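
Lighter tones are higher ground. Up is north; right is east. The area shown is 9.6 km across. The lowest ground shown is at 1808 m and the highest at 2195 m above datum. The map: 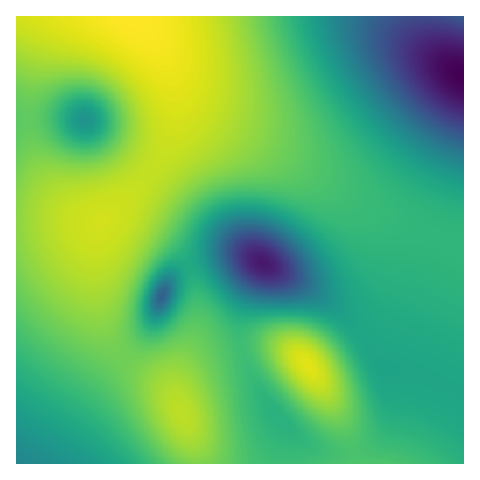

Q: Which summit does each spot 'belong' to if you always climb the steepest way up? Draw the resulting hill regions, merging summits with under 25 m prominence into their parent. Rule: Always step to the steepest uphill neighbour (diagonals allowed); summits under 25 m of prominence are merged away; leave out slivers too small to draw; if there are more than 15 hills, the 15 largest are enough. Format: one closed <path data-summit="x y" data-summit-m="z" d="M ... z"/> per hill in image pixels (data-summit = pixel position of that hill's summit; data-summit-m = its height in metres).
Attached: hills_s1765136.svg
<path data-summit="134 17" data-summit-m="2195" d="M463 16l-447 1 1 447 29 0 2-2 23-41 22-31 54-58 8-16 8-24 9-15 20-13 33-9 20 0 8 3 67 37 33 31 28 41 42 8 41 18z"/><path data-summit="181 412" data-summit-m="2157" d="M245 255l-20 0-21 5-22 9-11 9-8 14-8 24-8 16-54 58-28 41-18 33 236-1 5-35-15-17-14-21-12-23-7-23 1-30 8-23 13-26-2-4z"/><path data-summit="307 364" data-summit-m="2178" d="M264 263l-9 15-11 28-4 14 0 24 7 23 12 23 14 21 15 17-5 35 180 1 1-69-41-20-42-8-23-35-28-29-26-19z"/>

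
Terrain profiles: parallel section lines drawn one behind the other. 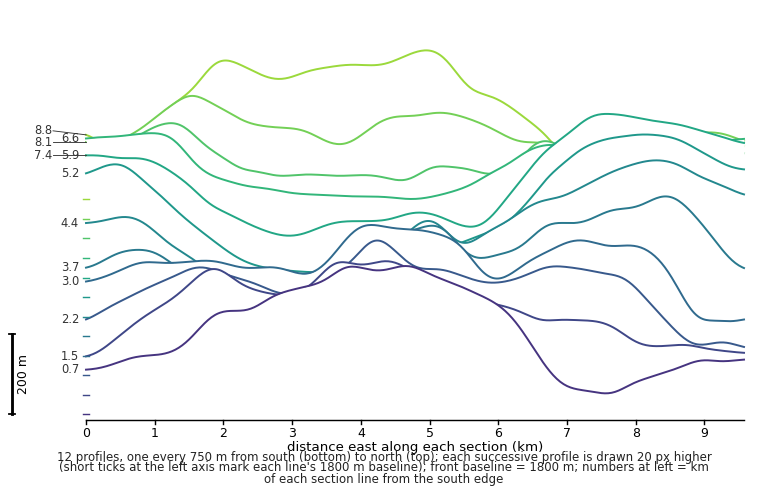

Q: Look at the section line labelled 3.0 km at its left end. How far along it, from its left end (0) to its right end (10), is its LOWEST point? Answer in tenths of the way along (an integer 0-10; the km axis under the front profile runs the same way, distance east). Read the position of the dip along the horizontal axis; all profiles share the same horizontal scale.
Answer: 10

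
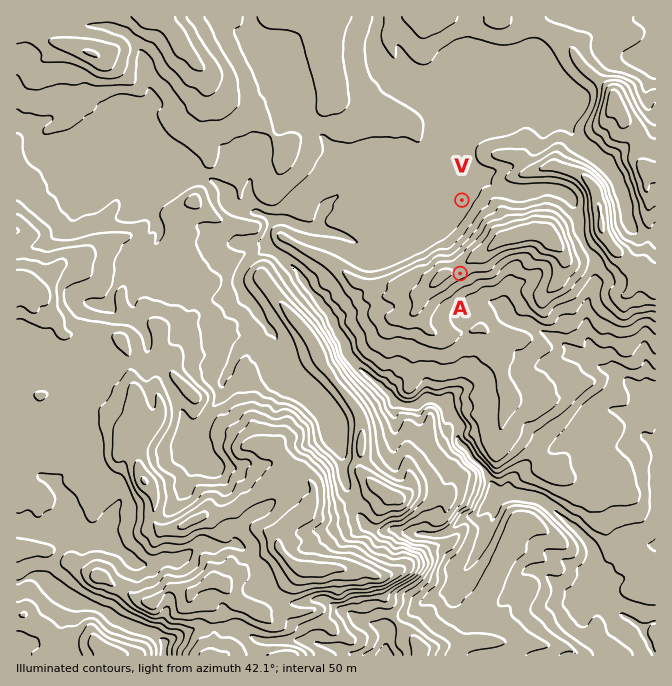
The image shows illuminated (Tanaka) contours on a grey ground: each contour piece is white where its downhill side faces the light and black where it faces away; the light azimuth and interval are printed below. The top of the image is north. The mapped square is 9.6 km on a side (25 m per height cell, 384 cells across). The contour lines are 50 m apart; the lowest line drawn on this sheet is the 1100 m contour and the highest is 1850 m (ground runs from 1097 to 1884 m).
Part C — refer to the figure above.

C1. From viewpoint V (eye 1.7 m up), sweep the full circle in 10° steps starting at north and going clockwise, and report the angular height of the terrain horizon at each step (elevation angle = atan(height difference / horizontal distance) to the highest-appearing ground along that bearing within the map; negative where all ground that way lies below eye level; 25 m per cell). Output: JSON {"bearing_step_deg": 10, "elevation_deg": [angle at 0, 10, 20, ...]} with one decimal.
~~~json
{"bearing_step_deg": 10, "elevation_deg": [1.6, 1.9, 3.0, 5.1, 6.2, 5.8, 5.9, 8.0, 9.1, 10.7, 12.8, 15.2, 18.6, 20.9, 20.7, 19.5, 18.0, 16.2, 13.5, 12.4, 10.9, 7.7, 5.0, 3.3, 3.1, 2.3, 2.7, 2.1, 1.8, 2.4, 3.0, 2.3, 1.9, 1.5, 1.3, 2.5]}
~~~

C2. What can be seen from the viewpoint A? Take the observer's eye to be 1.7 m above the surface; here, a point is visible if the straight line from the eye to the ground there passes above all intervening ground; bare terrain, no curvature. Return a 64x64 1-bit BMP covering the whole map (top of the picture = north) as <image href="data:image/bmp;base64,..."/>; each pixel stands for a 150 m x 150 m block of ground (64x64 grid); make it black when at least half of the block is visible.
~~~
<image width="64" height="64" href="data:image/bmp;base64,Qk0+AgAAAAAAAD4AAAAoAAAAQAAAAEAAAAABAAEAAAAAAAACAAATCwAAEwsAAAIAAAAAAAAA////AAAAAAAAAAAAAIAA/wAAAAAA///PAAAAAAB//gAAAAAAAA/4AAAAAAAAB+AAAAAAAAAHwAAAAAAAAAcgBwAAAAAAA4ADAAAAAD4DgAMAAAAf/8OAAwAAAA/hwYAAAAAAB4ABgAAAAAABgAAAAAAAAAOAAAAAAAAAD4AAAAAAAAAHABAABAAEAAMH+AA+AAQABx/4ADwAAAAPP/wADAAAAB4/+AAAAAAAPj/5AAAAAAH8P/OAAAAAAfw544AAAAAB+DhDgAAAAAAwMAeAAAAAAABgB/wDAAAAAMAH/wMAAAAAAAP/wAAAAAAAB//wAAAAAAAH4MAAAAAAAAPgAAAAAAAAEfwAAAAAAAB/+AAAAAAAAP/oAAAAAAAA//gAAAAAAAAf+AAAAAAAABH8AAAAAAAAMTwAAAAAAAAOHgAAAAAAAAYOAAAAAAAAAAwAAAAAAAAAXAAAAAAAAAAAAAAAAAAAAAAAAAAAAAAAAAAAAAAAAAAAAAAAAAAAAAAAAAAAAAAAAAAAAAAAAAAAAAAAAAAAAAAAAAAAAAAAAAAAAAAAAAAAAAAAAAAAAAAAAAAAAAAAAAAAAAAAAAAAAAAAAAAAAAAAAAAAAAAAAAAAAAAAAAAAAAAAAAAAAAAAAAAAAAAAAAAAAAAAAAAAAAAAAAAAAAAAAAAAAAAAAAAAAAAAAAAAAA=="/>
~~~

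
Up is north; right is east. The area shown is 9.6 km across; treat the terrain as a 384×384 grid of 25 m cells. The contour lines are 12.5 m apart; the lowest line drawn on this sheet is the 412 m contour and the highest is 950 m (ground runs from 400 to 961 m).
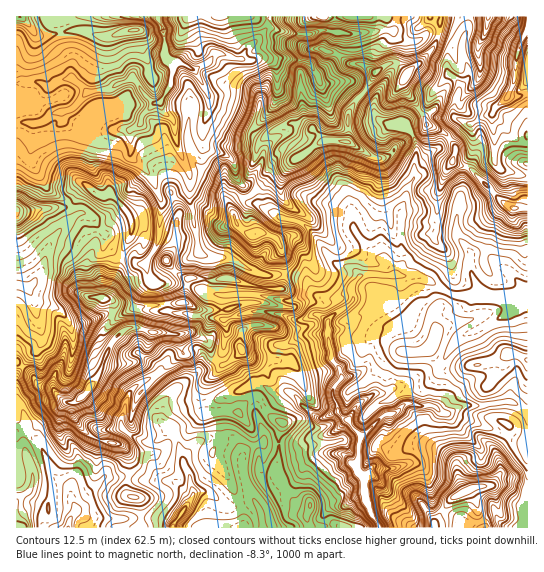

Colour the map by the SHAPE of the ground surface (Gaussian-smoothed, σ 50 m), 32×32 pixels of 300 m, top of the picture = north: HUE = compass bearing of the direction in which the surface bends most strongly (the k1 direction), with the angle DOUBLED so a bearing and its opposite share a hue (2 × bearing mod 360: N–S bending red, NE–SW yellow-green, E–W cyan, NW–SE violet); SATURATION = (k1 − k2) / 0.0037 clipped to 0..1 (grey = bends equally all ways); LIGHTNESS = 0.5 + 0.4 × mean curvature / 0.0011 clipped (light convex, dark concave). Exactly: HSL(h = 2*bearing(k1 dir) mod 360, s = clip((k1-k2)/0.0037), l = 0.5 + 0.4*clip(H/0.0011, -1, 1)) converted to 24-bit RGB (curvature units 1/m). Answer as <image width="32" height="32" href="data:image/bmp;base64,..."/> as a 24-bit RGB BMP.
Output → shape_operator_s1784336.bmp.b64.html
<image width="32" height="32" href="data:image/bmp;base64,Qk02DAAAAAAAADYAAAAoAAAAIAAAACAAAAABABgAAAAAAAAMAAATCwAAEwsAAAAAAAAAAAAAx7WYVkFwqpGGN3uQlnWIjHBbko5MnaJbk4dpoSJ9GcDmuJSZfoSPenqOoJKMYlB5lXpcXpqAmMZsZqC6r8Tc0fr0KwAzvPa5Y0GXTd1P0qilXUxmipBUrs1Hpj5dSl98rpV3VWh6kI6CbFmCZnSDi3OXuZSzmMXAgZmxtY2iDDtAxK96hW90hIVthnhqa0Zpg6+GY3iM5ODKSYWSXqwnPgUkCE//uGOogB6OzP/o7DXIwIGjdLNpcDIpdaJHQV1mqG2Ea4+ih3Z+Z2R5i3NpXpaMmrSHiqpfj1VilGl4klWlTI0/iIduiZ2Gbkl0fqmWhKSCXJmRr6J4hnSP2tSrCwI+Rf/Avytsk+nCdSI3M2dm56mo2Mjt59f0ppfML2SKbphiqHB+gV5xbXNZloVsSGxVlIpOkZ1gd2J7dJF1ZkeEjp2BgpGGeZF+X1OMgaiYpLGSW3Fzjph0h5t3lMlWUAk4CyoJacMYfYFCaDhIRkxoweWcKVoxhDhM79/HTCmnd7OAek98h0VfSbmTgmI/Uy8ic9JCYdHFd3Gkm5mGSkhxipeVk5iHfHF0U3t+aI+bubGKb3GCeoJci340hjURAAN6iY3ttdbWVZCZXnqATK+m3+HInFuxOYl42tN4VjNTmoVoYTNi3cdSMg4lrfPXzPL/z9j8cBZFVHponWp+nF6IVHNPkpBqfGNwlZhcQ2dnwK9wWmxObItVQHfb2d7yAA8z8drakHykg36ReJueaZ+Jd4VSkDBShdKRhzpGbF5+gFp2MhQw7Kt0L+hFXYgeb5odHggryOqhTlZqbldkh2ZmrouOYIRfcVh8lMiiXkWFvdnTqp7HTdDNVe51MwAO/2mGADMOlka8uIijiKaIYpGMdElgmZhUm2BOiaqocnKcVCRXmDrD8Nvq6tX2gsWnabBnDDFI8tOwJ0JFaXCNfoKYjaSGeXyrjZq1n2eTb6uQb4xmm0o66EMvEb+93gA6AXpI+8LrBXQGKFYLhW8bWjAlV39LeZFAbpI5hoFPe0hLPBdUXMvYz/zhkTrZ+dLdb6p0JyhPi+snyVKmJVA8XG19s3dta31HTWtDZYtXnXlhdmpOiDhqyeK4CQMw69X2oGLVJ3onv26OiHzKnJnAfJOfaWiDj4eovKS6XYCGepaSF8jyGKXq+ujEBw8s79fC5a+8elOYPnVPucg/wFKiGjggN5hK26KrXZBaTGE8W5Njf2aMjLqWqXyHwpvbASwyw7Y/mXygiW9ybHhjb4FpiXyWl3OdYJZgiZdsmXuOYZJdUc11FyU89MqbAQwy6dW94rqsRHuox1/alY88Z0Sc4rvlJViGac2D3ITGvObbPGusgYSqpb+fknBoRwxTVcfDjKqccm+EnH6Yioyfd5CVXIl2a5CipqHAnH+uqIGbeqO9rHV0RlltYpBDEgh6zdeL3pGe0nyRHxw41qd/JUJRe9E1M5uyX8u+UWi/0sJ/MhoaRmEme6lUpaKBIgxFvsysin+Kc32HfJ2ShX6VmHyUl4V/UXVgaHhfbWqClLSXg2N9jotvYVRubLNtSRtUJmMi191c7Kv00dH60+D40dX63dX2f2/qxUGkL2+n9sHy0tP51OX3UzqSxJCBEhhOtrqEeYd+g4GMfYV5enpwhXpzm4uHgXaOZ4NoVXxXgoVlg3NxlpCAXVl5iE5CSR41o7pNZL0mMJMaaIYdjjYjbjQVdWAMOPUUhzayi9MnPmILaVoLoyEG3cxlVXIgLap4KJJGrIKUdIB0d4CDiX+JcoGKnJOFd4WNfnuSkoWaaYJ4eIFtjGtxY1x6fSug1eH11en23ODvstbgMXubOSaOlVbZ9tDGRR4rZFQ4a241r2ky4TjS4sBHNb1gfk6Im5RuT4imkphNiImAeIOBeISAdomImYNsgGVQc3xke3JgfXxoeH93eYVlVWxvNYaNkNF2bVtBsrptt1hSdUNoWS9DPkkgquuHiZLfva7q2OXzdqHorxdg2KQzfD9YjmGVh6Ghj3GgPIViloxWiYNcgXdedmVYfV5ckamObWGDhZiKgYqWhmt0i4uFX297W4mAZ6FScJRFlHdJr3RLVjUxNCKW2/TXGEEiXkwxQ0sjaToaRBMQwTs1xthnNI1+ba6GiFmGhF1ZbHiceZaeiHCLhGmIgWprf45read2XF1+kZR8d2VqkI5/gIx1bnh9YYB8goV0oZ10WGZ0vmx4WnWpD3ps36N0p2uDUTFnmWJJSCs5zsqJK3Vx5vTXdDuePquTh01+h5ejfXSPfm93e4l2h1aKl4iCps60cFybck9ef2xfgHZjcIBbbJ9NW3ZdVXVqd4d3hpJ/f1xvf3Vbw6+IL7fKsVhOo7yEPRlX36zVa3PWzO/u1On1hIfY4Z/UgB1qcLGccGp1gWx+hnSJdJiNWWCSspGPtLiCTzZil32PhWl1klZbSa5Qzc3kd3K+bougVYBpblJLem9Mcqd6ibecTrHOQUeh142jKzeNjECR4fTXSL+sbDIkKBALksgYq9rVclqEcGp5d3F9ioB4ao9rUWx3mXFqycCVM0Noi3GYtWeeiay8mHPMy5yxWFKjwC2MoE9kjlaWm8nOfdWreo2zpjaxSKIyljFWTUCEyoKqr9yRoy1raTtVk9+IRJNLak47bXBWamZycmFimoZfdYRhP0Jwl5pv1tGRLDtPYD5UaLpKv+vrqJXKn41aXjdWeFuOv6jPvurszG/LqovGUquBVCBUpsuUZUp6PFdlwNiRuDuVfRonplqI4bOAQ0MrXY1MWH5sVTlJf2lNl4ZJZLBULWRuW1+k8aybHSYxLmyQ0vnkNixrjpBCiGlYWFVzWZekuNu5ZEOCjtCNj1FPezRUgWWOipV5fEp/UpKJa89/TgVZ8c69OFCkzpHI69HhcaVuLkA6VCxAgF5Kutysc8l0IkdTOjZg38C4rJrqqvrhVTEmYytCu4FlhoJ2bIJ9Wohef4tOb11Fbl9Bjnxaa1aGfYV9j6B/nUKgW4SKeH0ybh130tucL22dgbuvzKLB8bzjlTexZarHz/z6osjx/M/sHDx0Il4lKGAu9vPVLSyHWTybcqGibqJygYOPfHuLdod7hG9rgn5zdIhtg45dUIKMm2mEVZ+sw5tnUFl1YHuIRUOYzti0yZjYSJtfgE1slsl/uMry47L4YaJJOSQpXbMysgCh5q2lbevYkeCjaDCBnUO3j5BolnJmhX9jaINdWoNakHSckoOKjnqDn3eGL3lafb2XfSxutcF6U4CGZnCAMltf3qWKFp9IvpTTfn/N1enNHxAu+dm2YmI3Xi5EUlEiFBIh3/nSeasiJg0ORJ41QDJvoX2ejpyBgYGIkoGWoWuhQodVcomrlpGzqI2rnLjFVl4VQjqkuLmfdqCqWERyUWZsPo6B9PvQFCox0Z08fpZQNx5Q1NeT7aGrDAk46ba1TNCrGcWO8cPPL0yph4w6W3VDI2tHrIhufoRqhYRhW45eq3OIeWAyTWosS4Ywhx1V5NyyByUs29apeiuDeKpuWXWKXdS/8My7Dwso5+WkR4VrXis7RGwz51lmBU1z6JGX1+SeK0QkMaYzWi6M8rbDPp96Oo2TySiPjW11doZwhopxV0pzi5+SpYCVn6p4JkpbsNymIhuRx9Y9e1sUsn6je5qfS4ppt5ZqNR5f5vbVXgxUjm9LwFdwKdC89dL5E5uy9NfkvJzQJURaq1lqyChDseKgZK+oDQOOlmiWl5mEcoGBZ2t8fWtokotujINwZY+cn9BWOAkyW4o1n8eIJVEggXcyYnI0b2M1eTUtoFMBgyD3ufPve+HehHPDNHM72ZPAQWuD+tDfKTuHVI6a6Gpcw7ZRX4lQABc/eVBfkr2Zim+hcmiRfZSnnJnCuIC/bqp3zPHWIABt1s60jltocWOVg6iLT3RXSnR9W6jCUf0mDoYG1qtYXDYkdW80oHhYaGk8glI4Kk8h86aTNVFlQyzG+ebSdkhbADEzgNO0WoCCdWh9bZ2WXKRbOI84NsEW2/80lAA2VgqM2MewcGqsnqa7h4Owj5O4QHe6uS232IitpGrsM/Ycc1DQYL3JRLSBU5iQZ6GUvGyz5Oa4OD93GSJC/OXPXV7KAE26"/>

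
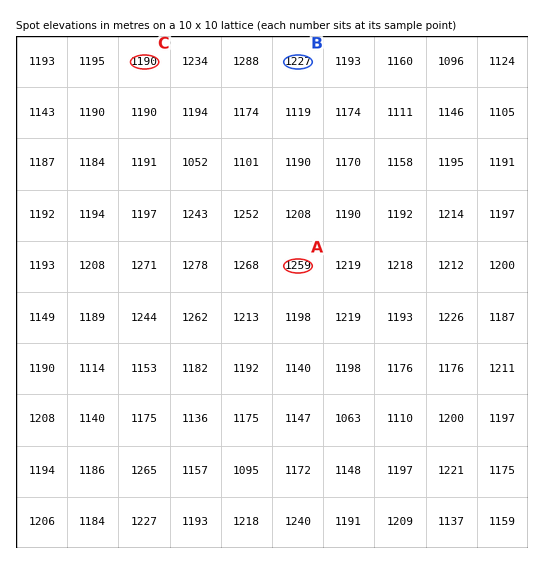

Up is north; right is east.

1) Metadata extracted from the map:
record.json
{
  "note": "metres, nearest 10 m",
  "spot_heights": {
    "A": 1260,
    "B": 1230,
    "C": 1190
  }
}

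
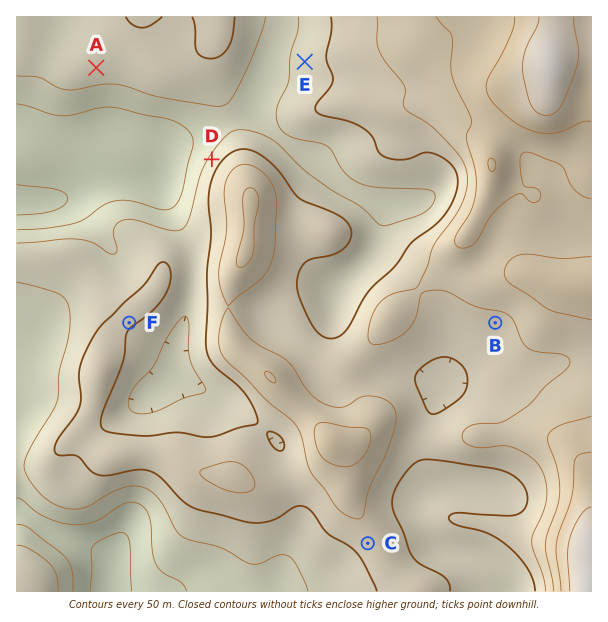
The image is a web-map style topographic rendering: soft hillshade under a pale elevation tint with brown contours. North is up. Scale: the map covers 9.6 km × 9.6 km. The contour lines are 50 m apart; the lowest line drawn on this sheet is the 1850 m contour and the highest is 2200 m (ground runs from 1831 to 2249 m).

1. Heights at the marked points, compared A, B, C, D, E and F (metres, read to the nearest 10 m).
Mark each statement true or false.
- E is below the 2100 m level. true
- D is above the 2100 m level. false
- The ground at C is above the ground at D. true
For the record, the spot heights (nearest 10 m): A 1980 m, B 2040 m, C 2030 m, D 1960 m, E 1970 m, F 2000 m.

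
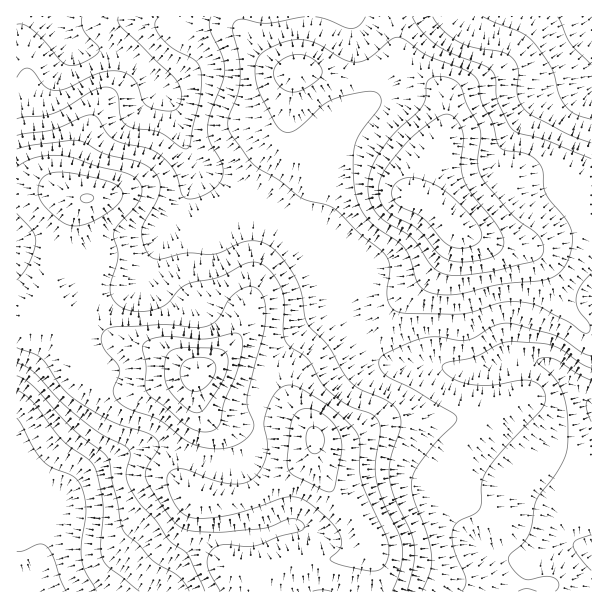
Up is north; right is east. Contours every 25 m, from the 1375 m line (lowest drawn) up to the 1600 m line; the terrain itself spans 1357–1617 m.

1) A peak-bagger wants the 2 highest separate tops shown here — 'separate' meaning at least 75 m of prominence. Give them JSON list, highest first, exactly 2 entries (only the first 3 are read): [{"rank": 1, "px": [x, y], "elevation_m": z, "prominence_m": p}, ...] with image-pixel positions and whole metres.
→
[{"rank": 1, "px": [198, 372], "elevation_m": 1617, "prominence_m": 260}, {"rank": 2, "px": [452, 225], "elevation_m": 1592, "prominence_m": 128}]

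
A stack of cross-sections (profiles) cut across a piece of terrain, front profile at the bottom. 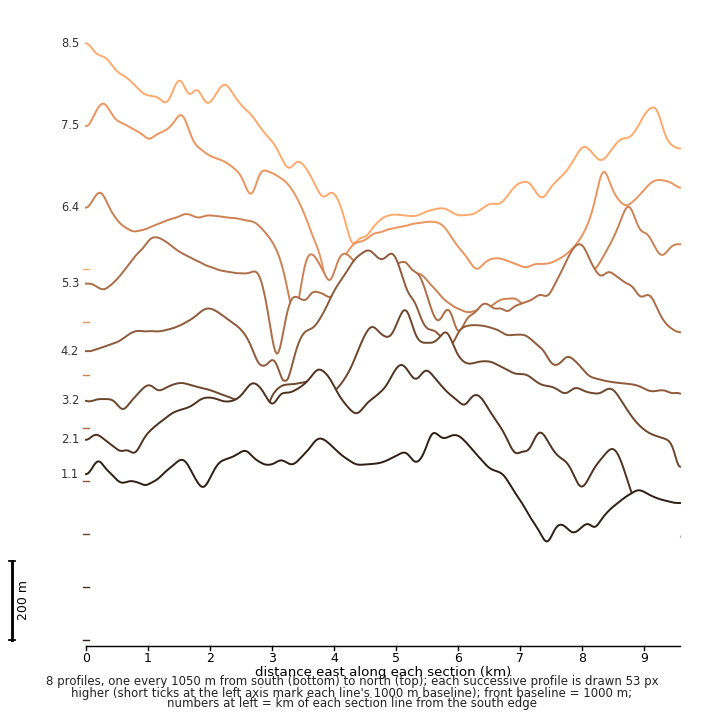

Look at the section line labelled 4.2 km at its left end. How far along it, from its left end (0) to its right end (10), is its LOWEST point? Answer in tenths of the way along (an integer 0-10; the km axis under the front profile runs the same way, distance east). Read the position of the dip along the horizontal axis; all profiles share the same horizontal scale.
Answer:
10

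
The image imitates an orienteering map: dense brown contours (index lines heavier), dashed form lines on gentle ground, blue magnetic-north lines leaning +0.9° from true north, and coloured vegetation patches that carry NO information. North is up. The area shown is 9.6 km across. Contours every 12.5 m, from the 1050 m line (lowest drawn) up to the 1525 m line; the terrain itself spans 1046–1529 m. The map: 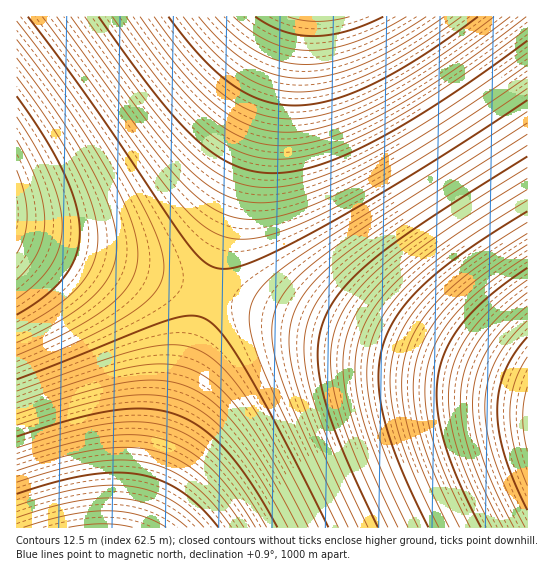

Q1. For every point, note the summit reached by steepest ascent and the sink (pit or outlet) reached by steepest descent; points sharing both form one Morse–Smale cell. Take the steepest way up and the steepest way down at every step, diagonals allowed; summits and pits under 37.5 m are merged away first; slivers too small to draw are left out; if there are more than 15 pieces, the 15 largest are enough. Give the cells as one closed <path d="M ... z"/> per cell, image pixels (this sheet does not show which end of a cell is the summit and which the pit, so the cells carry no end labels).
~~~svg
<path d="M527 16l-236 0-83 275 10 5 309 93z"/><path d="M209 292l-69 223-2 13 390-1 0-137-2-2z"/><path d="M290 16l-273 0-1 218 191 58 84-273z"/><path d="M18 235l-2 0 0 292 121 1 71-235z"/>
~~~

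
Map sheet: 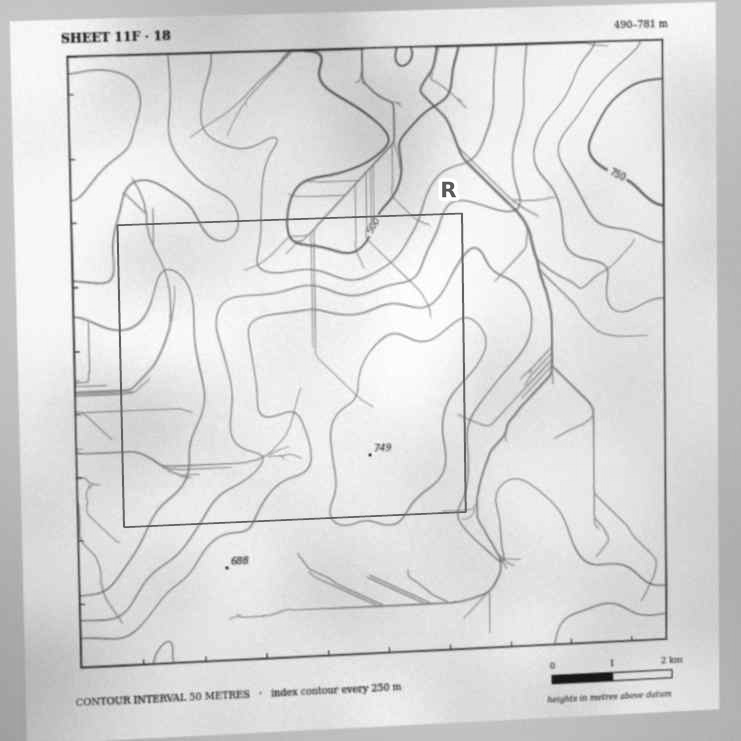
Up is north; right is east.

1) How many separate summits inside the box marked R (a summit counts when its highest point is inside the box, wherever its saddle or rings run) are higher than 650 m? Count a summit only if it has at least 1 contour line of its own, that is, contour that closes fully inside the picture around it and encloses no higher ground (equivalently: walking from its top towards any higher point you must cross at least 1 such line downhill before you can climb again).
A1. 1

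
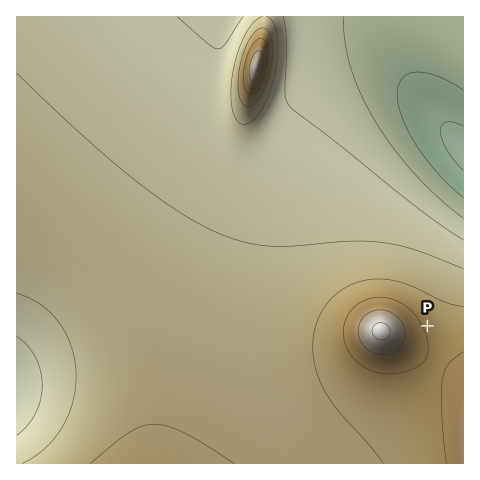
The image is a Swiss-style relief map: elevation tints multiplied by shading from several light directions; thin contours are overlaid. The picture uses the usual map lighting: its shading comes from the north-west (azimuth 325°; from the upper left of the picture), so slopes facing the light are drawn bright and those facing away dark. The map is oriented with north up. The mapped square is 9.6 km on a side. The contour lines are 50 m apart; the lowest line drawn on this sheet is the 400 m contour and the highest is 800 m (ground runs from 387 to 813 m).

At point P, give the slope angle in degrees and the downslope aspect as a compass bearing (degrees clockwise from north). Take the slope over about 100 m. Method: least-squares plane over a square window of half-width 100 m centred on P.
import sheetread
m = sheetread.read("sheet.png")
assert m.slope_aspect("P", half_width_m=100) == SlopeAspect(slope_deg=5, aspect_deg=58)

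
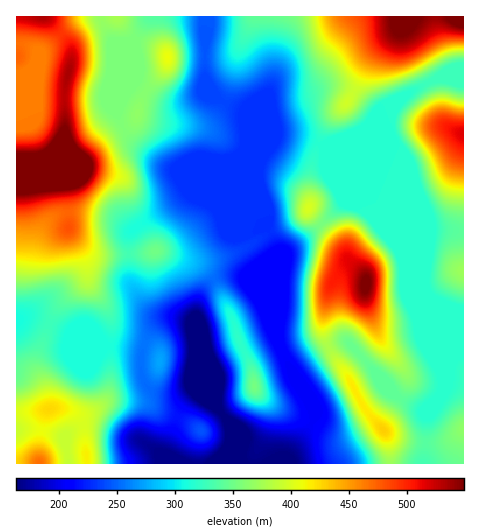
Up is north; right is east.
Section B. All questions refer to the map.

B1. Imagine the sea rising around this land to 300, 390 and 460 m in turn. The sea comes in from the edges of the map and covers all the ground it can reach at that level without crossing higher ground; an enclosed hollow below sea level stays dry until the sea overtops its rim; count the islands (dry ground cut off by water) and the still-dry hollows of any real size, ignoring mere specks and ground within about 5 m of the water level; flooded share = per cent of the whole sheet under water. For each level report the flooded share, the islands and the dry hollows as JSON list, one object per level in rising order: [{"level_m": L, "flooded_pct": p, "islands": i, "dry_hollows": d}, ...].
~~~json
[{"level_m": 300, "flooded_pct": 33, "islands": 1, "dry_hollows": 0}, {"level_m": 390, "flooded_pct": 75, "islands": 4, "dry_hollows": 0}, {"level_m": 460, "flooded_pct": 87, "islands": 1, "dry_hollows": 0}]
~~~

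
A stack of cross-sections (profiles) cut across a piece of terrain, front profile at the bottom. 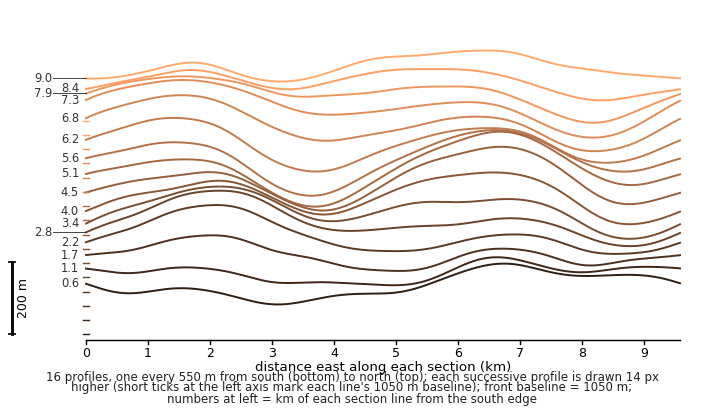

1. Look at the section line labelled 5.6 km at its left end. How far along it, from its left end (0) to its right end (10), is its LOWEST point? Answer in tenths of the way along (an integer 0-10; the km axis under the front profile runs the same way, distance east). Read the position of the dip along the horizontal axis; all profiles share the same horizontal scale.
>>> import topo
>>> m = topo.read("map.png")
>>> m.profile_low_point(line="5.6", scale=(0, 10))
4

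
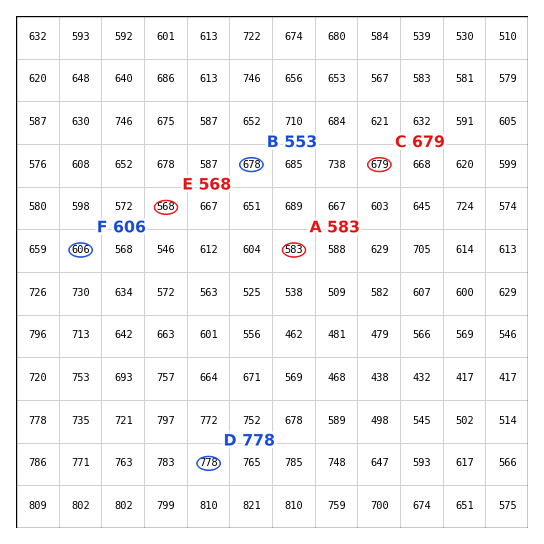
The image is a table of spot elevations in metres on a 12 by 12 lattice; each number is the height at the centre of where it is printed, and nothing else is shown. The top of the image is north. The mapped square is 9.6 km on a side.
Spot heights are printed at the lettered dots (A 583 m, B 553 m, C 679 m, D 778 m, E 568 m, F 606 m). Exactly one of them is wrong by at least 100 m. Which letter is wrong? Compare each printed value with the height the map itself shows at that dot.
B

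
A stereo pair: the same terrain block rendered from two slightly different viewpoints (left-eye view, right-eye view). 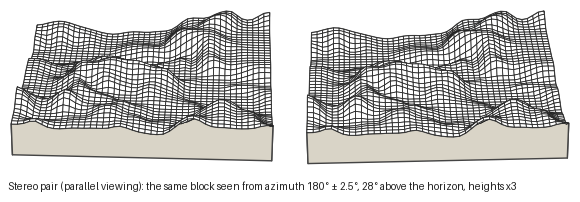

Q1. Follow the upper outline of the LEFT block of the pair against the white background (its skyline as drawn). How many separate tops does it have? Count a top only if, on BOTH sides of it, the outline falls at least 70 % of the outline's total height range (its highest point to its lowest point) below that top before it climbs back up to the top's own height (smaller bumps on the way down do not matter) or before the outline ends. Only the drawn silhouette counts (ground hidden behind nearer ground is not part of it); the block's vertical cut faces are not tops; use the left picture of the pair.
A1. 2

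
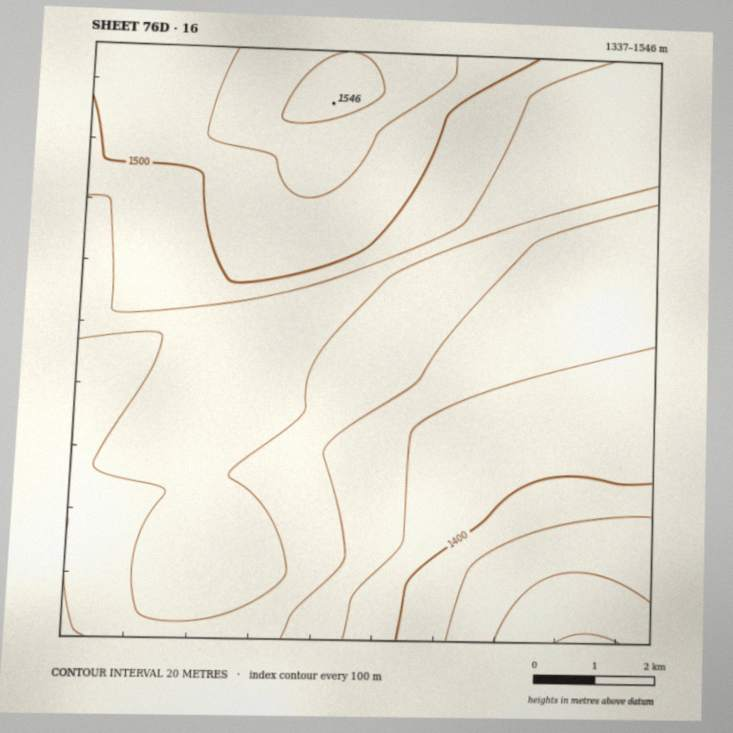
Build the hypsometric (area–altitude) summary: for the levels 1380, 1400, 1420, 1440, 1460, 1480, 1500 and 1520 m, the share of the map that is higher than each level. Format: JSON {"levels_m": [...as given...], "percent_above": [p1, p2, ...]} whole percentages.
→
{"levels_m": [1380, 1400, 1420, 1440, 1460, 1480, 1500, 1520], "percent_above": [94, 90, 80, 67, 51, 29, 19, 7]}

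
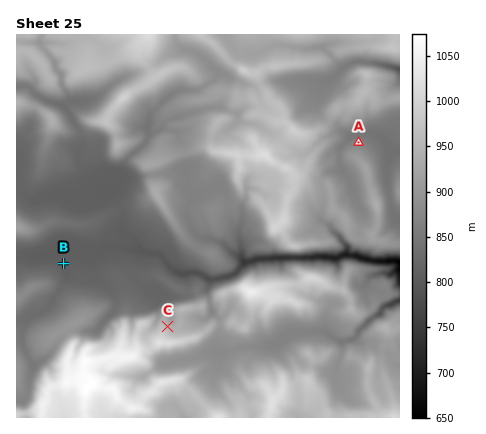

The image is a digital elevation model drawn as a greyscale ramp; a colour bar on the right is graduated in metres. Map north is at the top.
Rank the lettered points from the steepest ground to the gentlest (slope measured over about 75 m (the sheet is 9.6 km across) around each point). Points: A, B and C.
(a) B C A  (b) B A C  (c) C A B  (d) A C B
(c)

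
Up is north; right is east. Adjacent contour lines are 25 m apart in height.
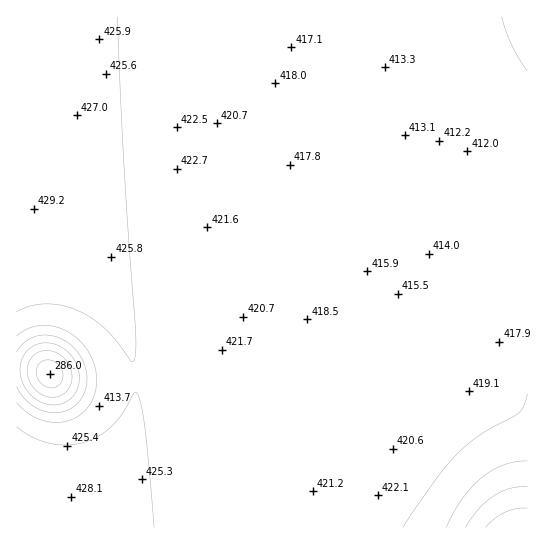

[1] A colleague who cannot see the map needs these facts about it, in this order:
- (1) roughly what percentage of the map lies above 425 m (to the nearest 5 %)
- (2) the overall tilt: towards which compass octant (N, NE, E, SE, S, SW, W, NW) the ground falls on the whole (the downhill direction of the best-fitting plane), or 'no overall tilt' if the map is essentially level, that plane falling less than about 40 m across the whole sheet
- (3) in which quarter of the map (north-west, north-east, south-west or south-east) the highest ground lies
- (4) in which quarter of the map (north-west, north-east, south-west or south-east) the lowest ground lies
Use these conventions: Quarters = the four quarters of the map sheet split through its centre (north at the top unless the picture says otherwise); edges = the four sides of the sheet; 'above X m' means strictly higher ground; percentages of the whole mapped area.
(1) Ground above 425 m makes up about 20 % of the sheet.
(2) There is no overall tilt: the best-fitting plane is nearly level.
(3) The highest ground is in the south-east quarter.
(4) Look to the south-west quarter for the lowest ground.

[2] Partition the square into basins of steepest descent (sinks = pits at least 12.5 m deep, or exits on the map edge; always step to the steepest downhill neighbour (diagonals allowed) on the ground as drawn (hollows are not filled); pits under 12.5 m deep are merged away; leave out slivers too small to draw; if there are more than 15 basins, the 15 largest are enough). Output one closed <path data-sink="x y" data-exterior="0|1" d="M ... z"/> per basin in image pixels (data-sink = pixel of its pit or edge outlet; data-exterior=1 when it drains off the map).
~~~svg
<path data-sink="467 151" data-exterior="0" d="M527 16l-511 1 0 254 18 2 25 7 34 19 19 19 11 16 10 27 3 14 0 22-7 25-13 21-11 12-14 9-22 9-19 4-34 2 1 49 511-1z"/><path data-sink="50 374" data-exterior="0" d="M23 272l-7 1 0 205 22 1 20-3 25-8 22-13 11-12 9-13 8-20 3-13 0-22-3-14-10-27-11-16-19-19-34-19z"/>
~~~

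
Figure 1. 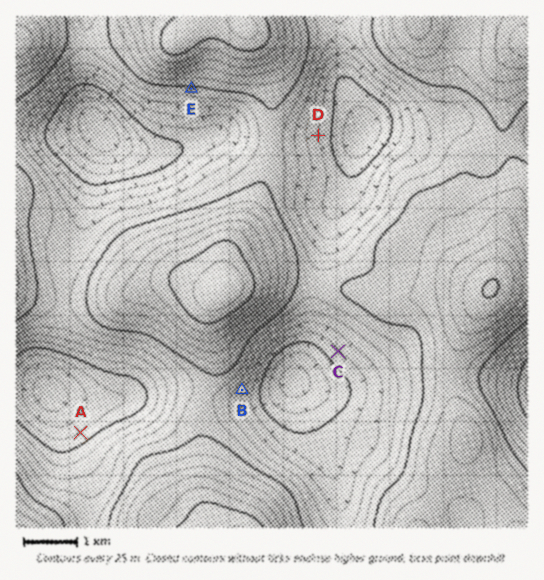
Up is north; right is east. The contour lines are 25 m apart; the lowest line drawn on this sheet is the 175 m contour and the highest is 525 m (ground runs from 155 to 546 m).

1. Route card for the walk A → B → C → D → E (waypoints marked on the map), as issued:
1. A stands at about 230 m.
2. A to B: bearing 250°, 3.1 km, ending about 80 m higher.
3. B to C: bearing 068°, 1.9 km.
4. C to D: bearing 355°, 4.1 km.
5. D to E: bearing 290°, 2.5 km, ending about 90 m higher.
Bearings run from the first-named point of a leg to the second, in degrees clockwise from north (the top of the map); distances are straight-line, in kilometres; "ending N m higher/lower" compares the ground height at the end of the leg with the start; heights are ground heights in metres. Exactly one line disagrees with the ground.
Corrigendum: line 2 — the bearing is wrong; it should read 75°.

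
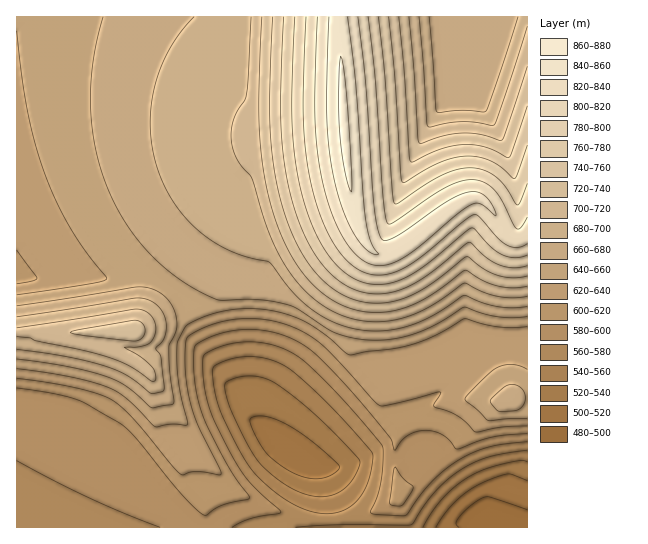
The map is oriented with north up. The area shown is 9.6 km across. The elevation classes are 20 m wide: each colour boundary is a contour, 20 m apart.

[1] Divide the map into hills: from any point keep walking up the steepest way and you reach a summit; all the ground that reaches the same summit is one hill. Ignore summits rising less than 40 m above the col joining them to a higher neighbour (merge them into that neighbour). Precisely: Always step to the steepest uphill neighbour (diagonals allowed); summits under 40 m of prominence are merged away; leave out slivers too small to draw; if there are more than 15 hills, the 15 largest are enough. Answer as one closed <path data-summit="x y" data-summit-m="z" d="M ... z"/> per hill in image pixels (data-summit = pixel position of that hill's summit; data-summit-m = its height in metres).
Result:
<path data-summit="345 129" data-summit-m="866" d="M527 16l-510 0-1 261 122 0 19 6 12 8 11 12 7 16 20 35 61 87 17 14 20 9 16 5 7 28 2 31 172 0-28-15-49-54 0-52 30-30 30-24 21-8 22 1z"/><path data-summit="133 331" data-summit-m="738" d="M138 277l-122 1 0 249 313 1 0-21-8-38-16-5-20-9-17-14-61-87-31-56-19-15z"/><path data-summit="510 402" data-summit-m="674" d="M522 345l-16 0-21 8-30 24-30 30 0 52 49 54 29 15 25-1 0-180z"/>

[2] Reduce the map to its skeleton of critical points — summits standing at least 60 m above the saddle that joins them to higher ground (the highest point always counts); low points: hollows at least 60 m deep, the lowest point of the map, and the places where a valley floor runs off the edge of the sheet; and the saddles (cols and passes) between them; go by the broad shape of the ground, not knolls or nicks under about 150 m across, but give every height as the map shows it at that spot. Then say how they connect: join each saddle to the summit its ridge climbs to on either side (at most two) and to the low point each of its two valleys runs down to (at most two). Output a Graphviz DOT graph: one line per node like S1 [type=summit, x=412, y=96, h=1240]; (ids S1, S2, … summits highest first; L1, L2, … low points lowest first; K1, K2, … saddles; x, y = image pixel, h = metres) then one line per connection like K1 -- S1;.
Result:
graph terrain {
  S1 [type=summit, x=345, y=129, h=866];
  S2 [type=summit, x=131, y=333, h=738];
  L1 [type=low, x=511, y=526, h=494];
  L2 [type=low, x=501, y=23, h=662];
  K1 [type=saddle, x=526, y=234, h=811];
  K2 [type=saddle, x=165, y=287, h=654];
  K1 -- S1;
  K1 -- L1;
  K1 -- L2;
  K2 -- S1;
  K2 -- S2;
  K2 -- L1;
}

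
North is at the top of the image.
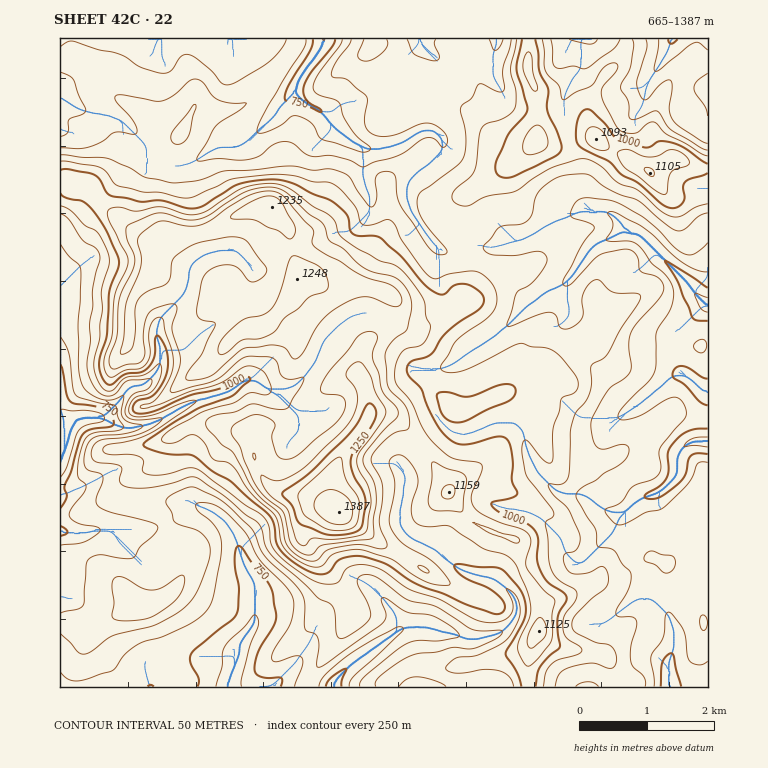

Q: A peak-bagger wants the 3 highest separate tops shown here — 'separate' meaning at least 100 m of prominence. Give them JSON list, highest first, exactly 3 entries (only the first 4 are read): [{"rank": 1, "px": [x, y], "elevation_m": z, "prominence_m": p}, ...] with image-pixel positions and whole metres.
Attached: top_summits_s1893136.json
[{"rank": 1, "px": [339, 512], "elevation_m": 1387, "prominence_m": 722}, {"rank": 2, "px": [297, 279], "elevation_m": 1248, "prominence_m": 136}, {"rank": 3, "px": [650, 173], "elevation_m": 1105, "prominence_m": 197}]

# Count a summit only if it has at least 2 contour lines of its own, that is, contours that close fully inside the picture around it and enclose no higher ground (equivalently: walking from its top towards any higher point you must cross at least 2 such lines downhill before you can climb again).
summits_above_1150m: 3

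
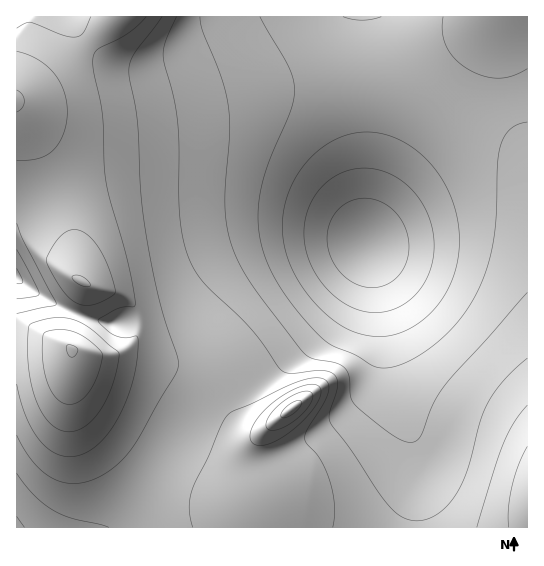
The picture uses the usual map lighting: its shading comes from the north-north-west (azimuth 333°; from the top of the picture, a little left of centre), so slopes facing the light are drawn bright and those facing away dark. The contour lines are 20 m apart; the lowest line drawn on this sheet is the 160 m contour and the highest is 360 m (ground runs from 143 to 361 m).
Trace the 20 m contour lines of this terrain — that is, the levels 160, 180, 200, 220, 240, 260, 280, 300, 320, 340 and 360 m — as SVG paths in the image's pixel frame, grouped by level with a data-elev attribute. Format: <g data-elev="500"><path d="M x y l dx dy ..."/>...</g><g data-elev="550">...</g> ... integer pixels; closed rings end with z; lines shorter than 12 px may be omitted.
<g data-elev="160"><path d="M367 287l-14-5-14-11-8-14-4-16 2-16 8-14 12-9 14-4 16 3 16 10 10 15 4 19-3 17-8 15-7 5-8 4z"/></g><g data-elev="180"><path d="M365 312l-12-4-11-6-11-9-9-10-8-12-5-12-4-13-1-13 1-14 4-12 5-10 8-10 9-8 11-6 11-4 12-1 13 2 13 5 12 7 10 9 9 12 7 14 4 14 1 15-1 15-4 13-7 13-9 10-11 8-12 5-12 3z"/></g><g data-elev="200"><path d="M367 336l-16-5-13-7-15-13-15-16-11-16-8-17-5-17-2-18 2-17 4-17 9-17 10-15 14-12 14-10 15-5 16-2 17 2 18 6 16 11 14 14 12 16 9 18 5 20 2 20-1 20-5 19-9 17-12 16-15 13-16 9-16 3z"/><path d="M381 17l-19 3-19-3"/></g><g data-elev="220"><path d="M527 122l-9 2-7 5-6 7-4 9-3 17-2 55-4 30-9 31-14 28-21 27-27 21-15 8-12 5-11 1-9-2-19-11-24-10-14-12-18-20-16-22-11-18-8-19-6-29 2-32 9-31 22-52 4-20-2-11-4-12-29-50"/><path d="M443 17l-1 16 4 13 8 12 13 11 16 7 15 2 15-2 14-7"/></g><g data-elev="240"><path d="M17 516l7 11"/><path d="M527 292l-83 94-11 17-11 30-5 8-8 1-11-4-36-27-7-6-4-6-2-22-4-8-10-6-24-5-7-5-49-64-12-19-8-16-7-21-3-24 0-23 5-53-2-28-6-24-19-50-3-14"/></g><g data-elev="260"><path d="M17 473l17 22 20 16 17 7 38 9"/><path d="M527 358l-23 23-16 22-8 19-14 52-7 16-10 13-12 12-15 5-13 0-14-8-14-17-29-44-22-29 0-9 8-27-1-7-2-4-5-3-7-1-32 2-9-2-32-43-47-46-13-21-7-20-3-24-1-75-2-27-14-58 2-15 11-25"/><path d="M17 269l6 13-2 2-4 0"/></g><g data-elev="280"><path d="M333 527l1-22-4-24-10-22-14-16-1-4 2-9 16-25 5-14 1-6-3-4-9-3-12 2-16 5-36 18-20 8-7 6-34 74-3 18 4 18"/><path d="M17 435l16 26 9 10 9 7 10 4 10 2 11-1 12-4 20-12 17-17 46-80 1-12-19-58-13-66-5-43-4-70-8-48 1-10 4-9 28-37"/><path d="M527 405l-13 17-11 21-26 84"/><path d="M17 250l15 28 7 16-4 2-18 3"/></g><g data-elev="300"><path d="M527 446l-8 19-7 22-4 22 1 18"/><path d="M255 445l8 0 10-3 12-6 13-11 12-12 8-11 3-9-2-6-8-3-12 3-16 8-14 11-11 12-7 12-1 9z"/><path d="M17 384l8 29 12 23 14 15 8 4 8 2 8-1 10-3 9-5 8-7 15-22 12-26 7-28 2-27-1-2-12 2-10-2-8-5-9-10 2-3 15-8 8-3 11 0 1-4-8-42-21-78-2-18-2-51-8-41-1-12 1-7 4-5 29-15 19-17"/><path d="M17 223l6 18 33 62-2 3-37 8"/><path d="M91 17l-8 16-6 4-14-2-33-13-5 1-8 5"/></g><g data-elev="320"><path d="M65 431l8 0 9-3 9-7 8-9 7-13 7-14 6-31-1-3-23-19-12-8-14-6-15 0-19 4-6 4-1 19 0 20 5 25 8 20 10 14 7 5z"/><path d="M269 430l6 0 8-3 16-10 12-15 2-5-1-4-6-2-8 2-19 12-7 8-5 8-1 5z"/><path d="M81 305l9 0 11-3 12-7 2-2 0-3-8-26-10-19-12-12-7-3-5 0-8 3-7 6-8 12-4 10 7 14 10 16 8 9z"/><path d="M17 160l21-1 8-4 7-4 6-8 4-9 3-11 1-12-4-21-10-17-16-14-20-8"/></g><g data-elev="340"><path d="M281 417l5 0 9-4 6-7 0-5-6 0-8 5-5 5z"/><path d="M64 403l6 1 5-1 12-9 10-17 6-22-6-8-16-12-14-5-13 0-8 2-3 2-1 15 1 16 3 13 5 12 6 8z"/><path d="M83 286l6 1 1-2-3-5-5-4-5-1-4 1-1 2 2 3z"/><path d="M17 112l5-5 2-6-2-7-5-4"/></g><g data-elev="360"><path d="M70 357l4 0 4-7-4-4-5-1-3 1 0 3z"/></g>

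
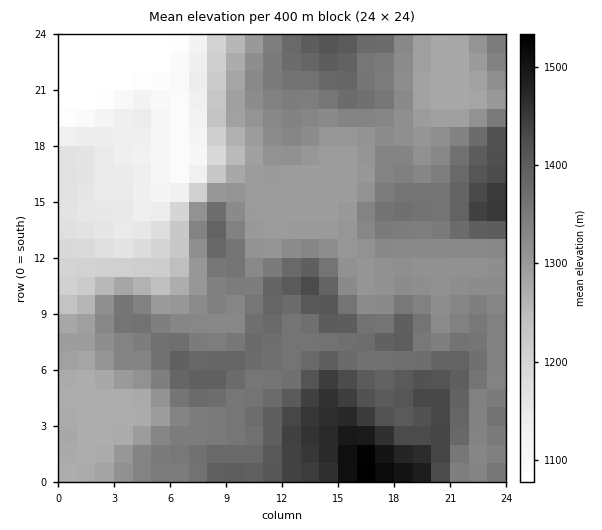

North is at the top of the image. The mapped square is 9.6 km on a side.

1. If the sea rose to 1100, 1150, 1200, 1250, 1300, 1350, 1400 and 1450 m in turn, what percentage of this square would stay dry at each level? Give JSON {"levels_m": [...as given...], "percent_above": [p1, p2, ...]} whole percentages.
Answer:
{"levels_m": [1100, 1150, 1200, 1250, 1300, 1350, 1400, 1450], "percent_above": [94, 89, 84, 81, 65, 36, 13, 4]}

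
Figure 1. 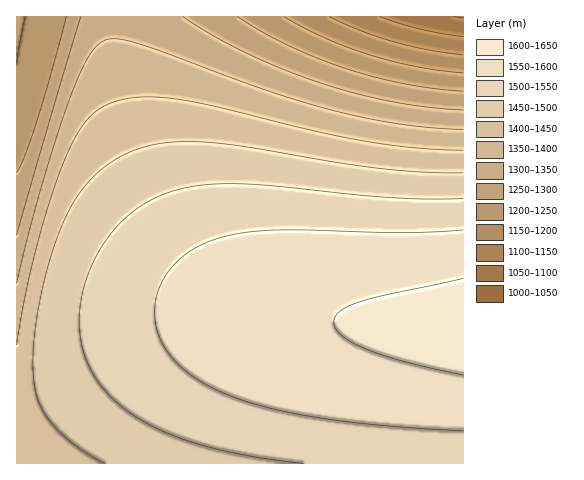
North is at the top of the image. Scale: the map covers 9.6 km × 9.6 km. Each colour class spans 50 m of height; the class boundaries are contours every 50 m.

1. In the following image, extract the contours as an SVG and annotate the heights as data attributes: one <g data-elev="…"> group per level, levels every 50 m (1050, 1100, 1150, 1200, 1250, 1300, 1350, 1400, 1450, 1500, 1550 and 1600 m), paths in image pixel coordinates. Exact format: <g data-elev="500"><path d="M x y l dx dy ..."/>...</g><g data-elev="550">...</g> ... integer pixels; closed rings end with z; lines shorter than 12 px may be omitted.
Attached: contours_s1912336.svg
<g data-elev="1100"><path d="M463 37l-43-8-41-12"/></g><g data-elev="1150"><path d="M463 55l-35-5-33-8-34-11-32-14"/></g><g data-elev="1200"><path d="M463 73l-46-6-47-12-45-17-41-21"/></g><g data-elev="1250"><path d="M463 91l-29-2-30-5-58-16-58-22-26-14-25-15"/><path d="M17 62l8-45"/><path d="M66 17l-30 106-11 33-8 16"/></g><g data-elev="1300"><path d="M463 110l-35-3-36-5-36-8-37-12-38-13-35-16-34-18-29-18"/><path d="M81 17l-64 218"/></g><g data-elev="1350"><path d="M463 130l-61-6-65-12-71-22-126-46-21-5-13 1-9 5-8 11-9 18-11 26-29 92-23 91"/></g><g data-elev="1400"><path d="M463 150l-50-2-53-8-52-10-97-24-37-7-36-2-15 2-14 5-14 8-12 13-10 17-12 27-14 41-13 47-10 47-7 41"/></g><g data-elev="1450"><path d="M463 173l-39-1-43-3-143-23-48-5-25 2-24 5-21 9-18 12-15 14-12 17-11 20-9 23-9 32-7 31-5 33-1 26 1 17 3 14 4 11 7 12 11 12 13 11 33 21"/></g><g data-elev="1500"><path d="M463 198l-36 1-38-2-141-13-27 0-24 2-30 7-26 13-22 18-19 25-10 20-6 19-4 20-1 20 3 19 6 16 9 16 12 16 14 12 17 12 20 11 22 9 54 14 67 10"/></g><g data-elev="1550"><path d="M463 230l-61 3-125-3-29 2-25 5-28 11-11 8-10 9-8 11-6 11-4 13-1 13 1 13 4 13 6 11 9 11 11 10 13 10 33 16 41 12 53 10 64 7 73 5"/></g><g data-elev="1600"><path d="M463 278l-80 17-25 7-19 10-4 4-1 6 2 7 7 7 23 13 40 13 57 13"/></g>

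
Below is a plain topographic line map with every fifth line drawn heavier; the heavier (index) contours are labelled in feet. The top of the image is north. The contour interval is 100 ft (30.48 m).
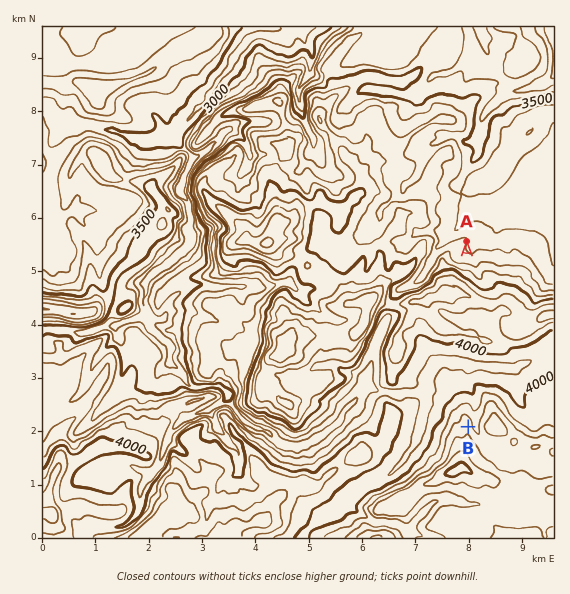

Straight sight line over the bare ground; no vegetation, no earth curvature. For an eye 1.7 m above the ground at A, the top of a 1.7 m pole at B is hidden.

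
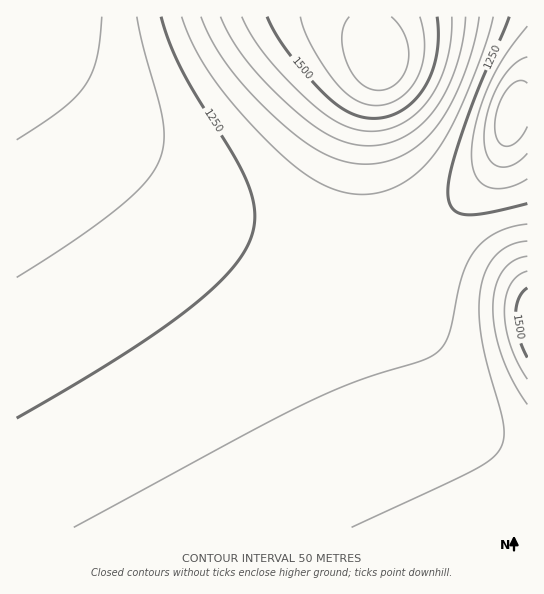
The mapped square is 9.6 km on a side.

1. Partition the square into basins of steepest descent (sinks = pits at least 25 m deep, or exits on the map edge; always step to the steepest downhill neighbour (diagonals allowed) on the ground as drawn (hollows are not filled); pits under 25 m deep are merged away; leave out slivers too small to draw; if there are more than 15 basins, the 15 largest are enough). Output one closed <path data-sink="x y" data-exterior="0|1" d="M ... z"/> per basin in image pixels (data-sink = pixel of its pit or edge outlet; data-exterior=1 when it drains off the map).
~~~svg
<path data-sink="17 17" data-exterior="1" d="M371 16l-355 1 1 511 434-1-32-66-26-64-16-55-9-47-5-52 0-92 6-52 11-34 0-10-7-21z"/><path data-sink="513 114" data-exterior="0" d="M527 16l-155 1 1 17 7 21 0 10-11 34-6 52 0 92 5 52 9 47 16 55 26 64 32 67 77-1z"/>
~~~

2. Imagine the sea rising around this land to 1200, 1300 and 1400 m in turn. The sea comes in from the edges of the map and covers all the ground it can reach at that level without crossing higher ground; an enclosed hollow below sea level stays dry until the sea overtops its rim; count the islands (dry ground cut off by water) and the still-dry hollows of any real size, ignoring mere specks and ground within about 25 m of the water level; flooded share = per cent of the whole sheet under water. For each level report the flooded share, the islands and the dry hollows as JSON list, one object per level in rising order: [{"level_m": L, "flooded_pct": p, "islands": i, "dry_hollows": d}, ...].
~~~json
[{"level_m": 1200, "flooded_pct": 14, "islands": 0, "dry_hollows": 0}, {"level_m": 1300, "flooded_pct": 63, "islands": 0, "dry_hollows": 0}, {"level_m": 1400, "flooded_pct": 90, "islands": 0, "dry_hollows": 0}]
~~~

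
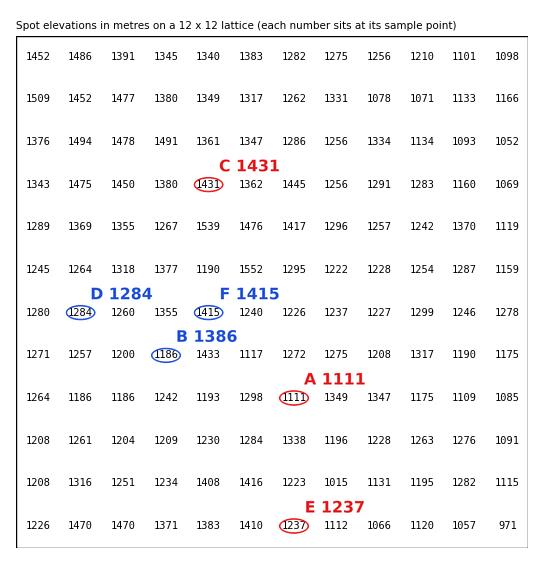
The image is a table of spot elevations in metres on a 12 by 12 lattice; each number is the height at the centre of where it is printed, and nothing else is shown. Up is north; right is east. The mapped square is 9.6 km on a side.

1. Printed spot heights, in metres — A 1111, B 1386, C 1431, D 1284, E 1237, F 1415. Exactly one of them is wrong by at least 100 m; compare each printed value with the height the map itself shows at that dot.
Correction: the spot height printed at B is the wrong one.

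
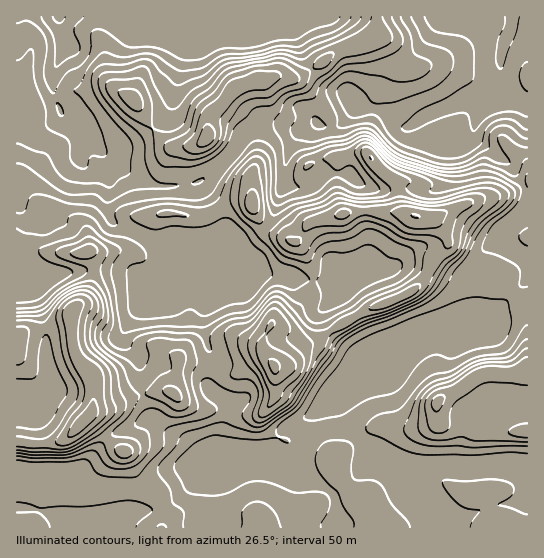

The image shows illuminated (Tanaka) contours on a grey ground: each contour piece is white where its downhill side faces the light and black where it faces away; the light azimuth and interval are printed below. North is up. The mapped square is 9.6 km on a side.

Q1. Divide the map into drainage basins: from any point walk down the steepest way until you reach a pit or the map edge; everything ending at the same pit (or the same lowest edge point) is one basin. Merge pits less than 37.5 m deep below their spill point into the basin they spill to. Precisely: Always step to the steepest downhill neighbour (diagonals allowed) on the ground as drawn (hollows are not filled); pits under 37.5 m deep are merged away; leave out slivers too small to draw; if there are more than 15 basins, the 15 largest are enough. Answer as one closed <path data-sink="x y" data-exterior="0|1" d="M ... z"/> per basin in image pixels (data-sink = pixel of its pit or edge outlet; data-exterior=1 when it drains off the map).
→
<path data-sink="513 17" data-exterior="1" d="M527 16l-149 0-3 20-18 9-20 6-35 25-27 0-38 11-26 27-4 23 14 7 30 27 1 31-19 1-28 13-19 0-9-3-19 2-6 6-1 9-7 13-9 8-48 1 1-14-3-8-7-7-27-14-10-2-18-25-7-3 1 349 511-1 0-220-27-26-11-2-29 1-10-3-13-8-6-7 15-16 1-5-9-18-8-5 48-19 34-7 15-9z"/><path data-sink="59 17" data-exterior="1" d="M377 16l-360 0-1 162 7 4 18 25 10 2 27 14 7 7 3 8 0 12 9 2 41-3 10-12 5-19 5-3 19-2 9 3 19 0 28-13 18 0 0-32-30-27-14-7 4-23 26-27 38-11 27 0 35-25 20-6 18-9 2-5z"/><path data-sink="523 210" data-exterior="0" d="M527 184l-14 8-34 7-48 18 12 12 5 12-1 5-14 13-1 4 10 9 13 7 35 0 11 2 26 26z"/>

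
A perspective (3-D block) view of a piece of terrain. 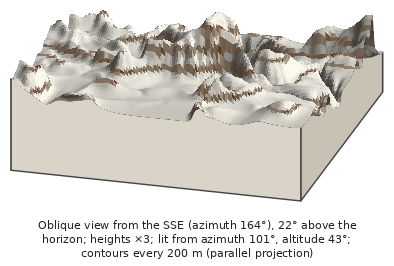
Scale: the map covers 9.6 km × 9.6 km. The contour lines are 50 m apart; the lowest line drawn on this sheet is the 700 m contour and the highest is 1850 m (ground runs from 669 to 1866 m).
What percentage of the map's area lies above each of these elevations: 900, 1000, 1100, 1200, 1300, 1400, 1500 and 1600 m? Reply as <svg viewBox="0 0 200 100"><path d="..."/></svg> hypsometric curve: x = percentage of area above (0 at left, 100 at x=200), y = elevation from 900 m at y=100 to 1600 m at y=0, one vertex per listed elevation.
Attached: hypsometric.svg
<svg viewBox="0 0 200 100"><path d="M181 100l-21-14-14-15-18-14-49-14-45-14-18-15-8-14"/></svg>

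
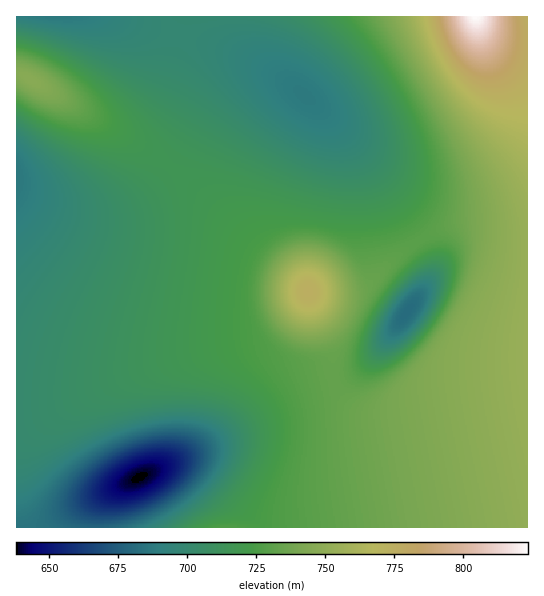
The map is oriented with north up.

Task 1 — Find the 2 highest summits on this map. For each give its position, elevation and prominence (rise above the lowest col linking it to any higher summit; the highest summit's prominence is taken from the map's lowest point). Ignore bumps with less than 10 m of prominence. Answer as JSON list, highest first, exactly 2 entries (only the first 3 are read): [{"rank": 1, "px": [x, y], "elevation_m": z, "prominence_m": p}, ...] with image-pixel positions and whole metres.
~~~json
[{"rank": 1, "px": [309, 291], "elevation_m": 775, "prominence_m": 42}, {"rank": 2, "px": [30, 79], "elevation_m": 747, "prominence_m": 32}]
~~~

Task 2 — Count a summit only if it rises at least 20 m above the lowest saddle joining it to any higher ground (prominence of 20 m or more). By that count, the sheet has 2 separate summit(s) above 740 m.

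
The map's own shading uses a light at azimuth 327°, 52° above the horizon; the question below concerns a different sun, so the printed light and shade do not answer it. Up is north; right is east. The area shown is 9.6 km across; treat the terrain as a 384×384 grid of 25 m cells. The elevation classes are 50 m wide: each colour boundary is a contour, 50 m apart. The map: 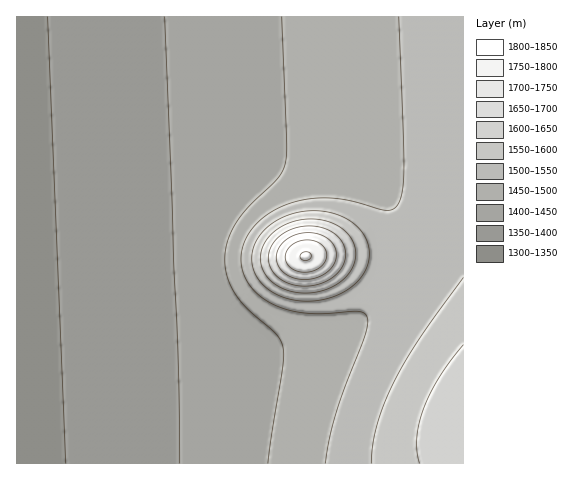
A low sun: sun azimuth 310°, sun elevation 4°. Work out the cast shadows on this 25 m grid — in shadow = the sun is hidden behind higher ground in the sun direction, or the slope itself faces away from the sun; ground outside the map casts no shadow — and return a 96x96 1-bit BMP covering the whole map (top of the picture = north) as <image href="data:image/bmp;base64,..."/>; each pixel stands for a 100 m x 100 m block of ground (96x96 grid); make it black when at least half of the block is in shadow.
<image width="96" height="96" href="data:image/bmp;base64,Qk2+BAAAAAAAAD4AAAAoAAAAYAAAAGAAAAABAAEAAAAAAIAEAAATCwAAEwsAAAIAAAAAAAAA////AAAAAAAAAAAAAAAAAAAAAAAAAAAAAAAAAAAAAAAAAAAAAAAAAAAAAAAAAAAAAAAAAAAAAAAAAAAAAAAAAAAAAAAAAAAAAAAAAAAAAAAAAAAAAAAAAAAAAAAAAAAAAAAAAAAAAAAAAAAAAAAAAAAAAAAAAAAAAAAAAAAAAAAAAAAAAAAAAAAAAAAAAAAAAAAAAAAAAAAAAAAAAAAAAAAAAAAAAAAAAAAAAAAAAAAAAAAAAAAAAAAAAAAAAAAAAAAAAAAAAAAAAAAAAAAAAAAAAAAAAAAAAAAAAAAAAAAAAAAAAAAAAAAAAAAAAAAAAAAAAAAAAAAAAAAAAAAAAAAAAAAAAAAAAAAAAAAAAAAAAAAAAAAAAAAAPwAAAAAAAAAAAAAB/wAAAAAAAAAAAAAP/4AAAAAAAAAAAAB//4AAAAAAAAAAAAH//wAAAAAAAAAAAA///wAAAAAAAAAAAD///wAAAAAAAAAAAP///gAAAAAAAAAAA////gAAAAAAAAAAD////AAAAAAAAAAAH////AAAAAAAAAAAf///+AAAAAAAAAAAf///+AAAAAAAAAAA////8AAAAAAAAAAA////8AAAAAAAAAAA////4AAAAAAAAAAAf///4AAAAAAAAAAAP///wAAAAAAAAAAAH///gAAAAAAAAAAAD///gAAAAAAAAAAAB///AAAAAAAAAAAAA//+AAAAAAAAAAAAAf/8AAAAAAAAAAAAAH/8AAAAAAAAAAAAAB/4AAAAAAAAAAAAAAfgAAAAAAAAAAAAAAAAAAAAAAAAAAAAAAAAAAAAAAAAAAAAAAAAAAAAAAAAAAAAAAAAAAAAAAAAAAAAAAAAAAAAAAAAAAAAAAAAAAAAAAAAAAAAAAAAAAAAAAAAAAAAAAAAAAAAAAAAAAAAAAAAAAAAAAAAAAAAAAAAAAAAAAAAAAAAAAAAAAAAAAAAAAAAAAAAAAAAAAAAAAAAAAAAAAAAAAAAAAAAAAAAAAAAAAAAAAAAAAAAAAAAAAAAAAAAAAAAAAAAAAAAAAAAAAAAAAAAAAAAAAAAAAAAAAAAAAAAAAAAAAAAAAAAAAAAAAAAAAAAAAAAAAAAAAAAAAAAAAAAAAAAAAAAAAAAAAAAAAAAAAAAAAAAAAAAAAAAAAAAAAAAAAAAAAAAAAAAAAAAAAAAAAAAAAAAAAAAAAAAAAAAAAAAAAAAAAAAAAAAAAAAAAAAAAAAAAAAAAAAAAAAAAAAAAAAAAAAAAAAAAAAAAAAAAAAAAAAAAAAAAAAAAAAAAAAAAAAAAAAAAAAAAAAAAAAAAAAAAAAAAAAAAAAAAAAAAAAAAAAAAAAAAAAAAAAAAAAAAAAAAAAAAAAAAAAAAAAAAAAAAAAAAAAAAAAAAAAAAAAAAAAAAAAAAAAAAAAAAAAAAAAAAAAAAAAAAAAAAAAAAAAAAAAAAAAAAAAAAAAAAAAAAAAAAAAAAAAAAAAAAAAAAAAAAAAAAAAAAAAAAAAAAAAAAAAAAAAAAAAAAAAAAAAAAAAAAAAAAAAAAAAAAAAAAA="/>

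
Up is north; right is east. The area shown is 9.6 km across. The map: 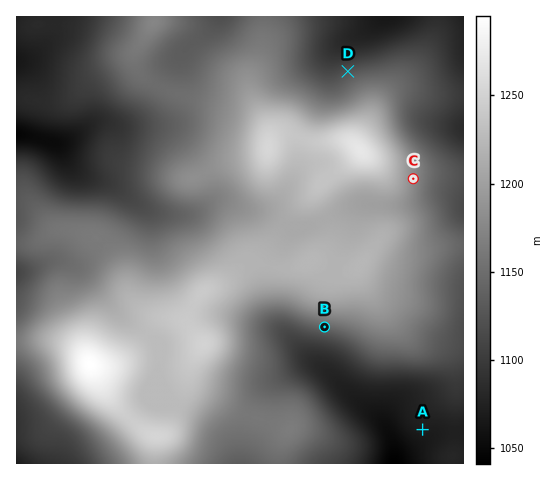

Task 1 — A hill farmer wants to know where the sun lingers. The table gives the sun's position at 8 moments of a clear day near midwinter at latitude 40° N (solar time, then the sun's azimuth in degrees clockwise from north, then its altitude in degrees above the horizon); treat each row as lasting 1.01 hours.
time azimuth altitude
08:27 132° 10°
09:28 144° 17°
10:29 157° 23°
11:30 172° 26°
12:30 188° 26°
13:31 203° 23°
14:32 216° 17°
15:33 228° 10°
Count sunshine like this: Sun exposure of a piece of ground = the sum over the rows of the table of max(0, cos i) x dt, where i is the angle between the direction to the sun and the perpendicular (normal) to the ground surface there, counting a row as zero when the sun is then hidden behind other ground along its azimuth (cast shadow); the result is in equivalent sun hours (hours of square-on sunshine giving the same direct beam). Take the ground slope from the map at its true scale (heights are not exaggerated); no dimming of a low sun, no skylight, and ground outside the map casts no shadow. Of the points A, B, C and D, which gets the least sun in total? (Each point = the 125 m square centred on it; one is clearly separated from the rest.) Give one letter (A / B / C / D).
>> D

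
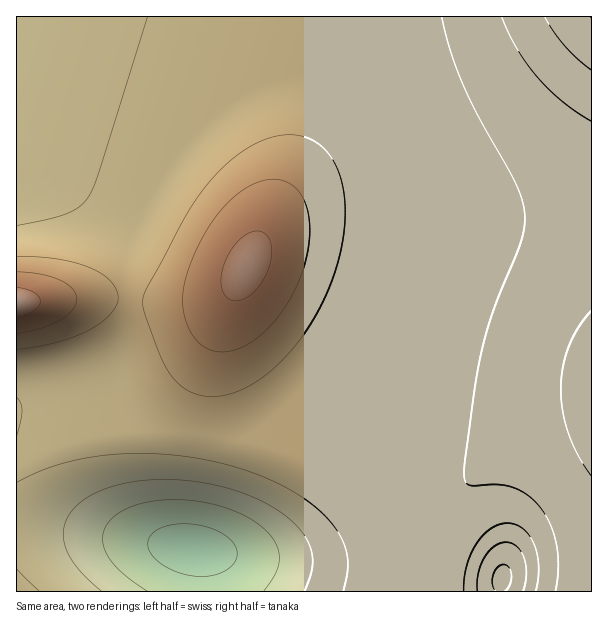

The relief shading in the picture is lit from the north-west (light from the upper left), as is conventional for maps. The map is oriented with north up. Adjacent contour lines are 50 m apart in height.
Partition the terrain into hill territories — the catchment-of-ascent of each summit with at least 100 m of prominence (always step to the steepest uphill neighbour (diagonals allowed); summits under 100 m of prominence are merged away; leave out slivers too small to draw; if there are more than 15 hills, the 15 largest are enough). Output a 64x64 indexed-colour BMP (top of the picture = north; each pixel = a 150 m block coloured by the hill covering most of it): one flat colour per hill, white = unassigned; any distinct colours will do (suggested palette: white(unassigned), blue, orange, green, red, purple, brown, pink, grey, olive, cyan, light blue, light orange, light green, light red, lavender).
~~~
<image width="64" height="64" href="data:image/bmp;base64,Qk12CAAAAAAAAHYAAAAoAAAAQAAAAEAAAAABAAQAAAAAAAAIAAATCwAAEwsAABAAAAAAAAAA////ALR3HwAOf/8ALKAsACgn1gC9Z5QAS1aMAMJ34wB/f38AIr28AM++FwDox64AeLv/AIrfmACWmP8A1bDFABEREREREREREREREREREREREREREREREREREREREREREREREREREREREREREREREREREREREREREREREREREREREREREREREREREREREREREREREREREREREREREREREREREREREREREREREREREREREREREREREREREREREREREREREREREREREREREREREREREREREREREREREREREREREREREREREiIiIREREREREREREREREREREREREREREREREREiIiIiIiIhERERERERERERERERERERERERERERIiIiIiIiIiIiIiIREREREREREREREREREREREREREREiIiIiIiIiIiIiIhERERERERERERERERERERERERERESIiIiIiIiIiIiIiERERERERERERERERERERERERERERIiIiIiIiIiIiIiIhEREREREREREREREREREREREREREiIiIiIiIiIiIiIiERERERERERERERERERERERERERESIiIiIiIiIiIiIiIRERERERERERERERERERERERERERIiIiIiIiIiIiIiIhEREREREREREREREREREREREREREiIiIiIiIiIiIiIiIRERERERERERERERERERERERERESIiIiIiIiIiIiIiIhERERERERERERERERERERERERERIiIiIiIiIiIiIiIiEREREREREREREREREREREREREREiIiIiIiIiIiIiIiIhERERERERERERERERERERERERESIiIiIiIiIiIiIiIiIhERERERERERERERERERERERERIiIiIiIiIiIiIiIiIiIREREREREREREREREREREREREiIiIiIiIiIiIiIiIiIiERERERERERERERERERERERETMzMyIiIiIiIiIiIiIiIhERERERERERERERERERERERMzMzMyIiIiIiIiIiIiIiIREREREREREREREREREREREzMzMzMyIiIiIiIiIiIiIiERERERERERERERERERERETMzMzMzIiIiIiIiIiIiIiIhERERERERERERERERERERMzMzMzMyIiIiIiIiIiIiIiIREREREREREREREREREREzMzMzMzIiIiIiIiIiIiIiIhERERERERERERERERERETMzMzMzMyIiIiIiIiIiIiIiIRERERERERERERERERERMzMzMzMzIiIiIiIiIiIiIiIiEREREREREREREREREREzMzMzMzMiIiIiIiIiIiIiIiIRERERERERERERERERETMzMzMzMyIiIiIiIiIiIiIiIiERERERERERERERERERMzMzMzMzMiIiIiIiIiIiIiIiIREREREREREREREREREzMzMzMzMyIiIiIiIiIiIiIiIiERERERERERERERERETMzMzMzMzIiIiIiIiIiIiIiIiIRERERERERERERERERMzMzMzMzMiIiIiIiIiIiIiIiIhEREREREREREREREREzMzMzMzMyIiIiIiIiIiIiIiIiIRERERERERERERERETMzMzMzMzIiIiIiIiIiIiIiIiIhERERERERERERERERMzMzMzMzMiIiIiIiIiIiIiIiIiEREREREREREREREREzMzMzMzMyIiIiIiIiIiIiIiIiIRERERERERERERERETMzMzMzMyIiIiIiIiIiIiIiIiIiERERERERERERERERMzMzMzMzIiIiIiIiIiIiIiIiIiIREREREREREREREREzMzMzMzMiIiIiIiIiIiIiIiIiIhERERERERERERERETMzMzMzMiIiIiIiIiIiIiIiIiIiERERERERERERERERMzMzMzMiIiIiIiIiIiIiIiIiIiIREREREREREREREREzMzMzIiIiIiIiIiIiIiIiIiIiIhERERERERERERERETMzMyIiIiIiIiIiIiIiIiIiIiIiERERERERERERERERMzIiIiIiIiIiIiIiIiIiIiIiIiIREREREREREREREREiIiIiIiIiIiIiIiIiIiIiIiIiIhERERERERERERERESIiIiIiIiIiIiIiIiIiIiIiIiIiERERERERERERERERIiIiIiIiIiIiIiIiIiIiIiIiIiIREREREREREREREREiIiIiIiIiIiIiIiIiIiIiIiIiIRERERERERERERERESIiIiIiIiIiIiIiIiIiIiIiIiIhERERERERERERERERIiIiIiIiIiIiIiIiIiIiIiIiIhEREREREREREREREREiIiIiIiIiIiIiIiIiIiIiIiIiERERERERERERERERESIiIiIiIiIiIiIiIiIiIiIiIiERERERERERERERERERIiIiIiIiIiIiIiIiIiIiIiIiEREREREREREREREREREiIiIiIiIiIiIiIiIiIiIiIiERERERERERERERERERESIiIiIiIiIiIiIiIiIiIiIhERERERERERERERERERERIiIiIiIiIiIiIiIiIiIhEREREREREREREREREREREREiIiIiIiIiIiIiIiIiERERERERERERERERERERERERESIiIiIiIiIiIiIiIRERERERERERERERERERERERERERIiIiIiIiIiIiIhEREREREREREREREREREREREREREREiIiIiIiIiIiERERERERERERERERERERERERERERERESIiIiIiIiERERERERERERERERERERERERERERERERER"/>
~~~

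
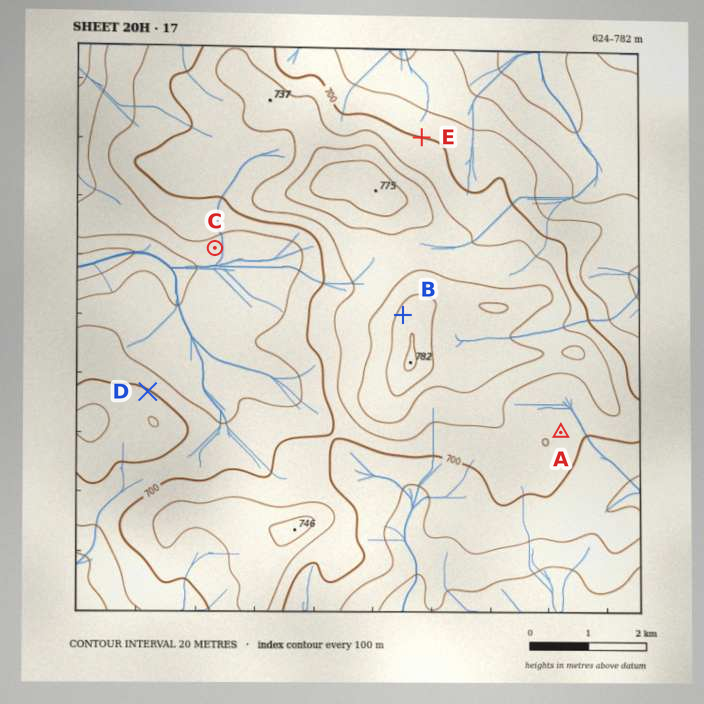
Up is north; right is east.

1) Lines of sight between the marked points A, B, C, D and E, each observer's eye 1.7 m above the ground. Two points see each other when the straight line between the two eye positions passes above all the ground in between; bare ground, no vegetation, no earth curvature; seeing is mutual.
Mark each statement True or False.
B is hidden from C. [False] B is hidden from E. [True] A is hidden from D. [True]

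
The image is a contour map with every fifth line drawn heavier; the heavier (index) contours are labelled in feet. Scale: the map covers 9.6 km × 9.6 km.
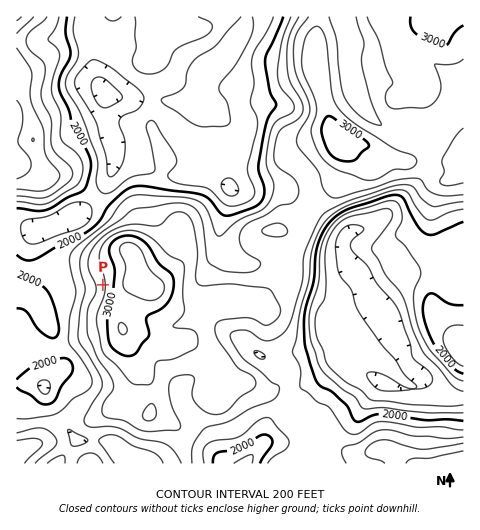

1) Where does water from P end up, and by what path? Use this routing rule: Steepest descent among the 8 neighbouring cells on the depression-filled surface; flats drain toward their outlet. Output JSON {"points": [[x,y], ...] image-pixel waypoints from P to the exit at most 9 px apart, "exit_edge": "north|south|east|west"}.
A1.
{"points": [[103, 285], [94, 285], [84, 285], [75, 285], [66, 286], [56, 295], [47, 299], [38, 300], [28, 295], [19, 291], [17, 290]], "exit_edge": "west"}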